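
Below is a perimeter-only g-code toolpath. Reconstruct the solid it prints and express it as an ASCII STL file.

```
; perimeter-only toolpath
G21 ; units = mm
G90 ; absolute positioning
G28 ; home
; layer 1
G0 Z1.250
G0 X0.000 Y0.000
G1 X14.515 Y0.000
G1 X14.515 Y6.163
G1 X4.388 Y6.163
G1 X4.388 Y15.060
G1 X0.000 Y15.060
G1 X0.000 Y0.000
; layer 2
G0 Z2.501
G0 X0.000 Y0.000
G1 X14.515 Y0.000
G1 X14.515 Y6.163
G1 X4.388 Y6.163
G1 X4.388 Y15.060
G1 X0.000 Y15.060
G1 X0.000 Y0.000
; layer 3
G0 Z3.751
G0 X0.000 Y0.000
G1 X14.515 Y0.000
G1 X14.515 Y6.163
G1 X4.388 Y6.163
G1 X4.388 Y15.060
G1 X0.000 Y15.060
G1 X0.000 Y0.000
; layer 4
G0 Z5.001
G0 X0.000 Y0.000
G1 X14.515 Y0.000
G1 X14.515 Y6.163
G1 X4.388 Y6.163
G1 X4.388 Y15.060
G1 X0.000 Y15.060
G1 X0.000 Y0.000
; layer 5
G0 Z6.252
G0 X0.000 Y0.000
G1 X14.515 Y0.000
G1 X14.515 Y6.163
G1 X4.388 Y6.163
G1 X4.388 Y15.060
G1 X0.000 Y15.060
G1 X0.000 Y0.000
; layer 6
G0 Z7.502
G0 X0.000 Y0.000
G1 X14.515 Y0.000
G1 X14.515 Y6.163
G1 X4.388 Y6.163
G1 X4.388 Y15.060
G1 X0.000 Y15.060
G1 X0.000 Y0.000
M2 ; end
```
solid part
  facet normal 0.0000 0.0000 -1.0000
    outer loop
      vertex 14.515 6.163 0.000
      vertex 14.515 0.000 0.000
      vertex 0.000 0.000 0.000
    endloop
  endfacet
  facet normal 0.0000 0.0000 -1.0000
    outer loop
      vertex 4.388 6.163 0.000
      vertex 14.515 6.163 0.000
      vertex 0.000 0.000 0.000
    endloop
  endfacet
  facet normal 0.0000 0.0000 -1.0000
    outer loop
      vertex 4.388 15.060 0.000
      vertex 4.388 6.163 0.000
      vertex 0.000 0.000 0.000
    endloop
  endfacet
  facet normal 0.0000 0.0000 -1.0000
    outer loop
      vertex 0.000 15.060 0.000
      vertex 4.388 15.060 0.000
      vertex 0.000 0.000 0.000
    endloop
  endfacet
  facet normal 0.0000 0.0000 1.0000
    outer loop
      vertex 0.000 0.000 7.502
      vertex 14.515 0.000 7.502
      vertex 14.515 6.163 7.502
    endloop
  endfacet
  facet normal 0.0000 0.0000 1.0000
    outer loop
      vertex 0.000 0.000 7.502
      vertex 14.515 6.163 7.502
      vertex 4.388 6.163 7.502
    endloop
  endfacet
  facet normal 0.0000 0.0000 1.0000
    outer loop
      vertex 0.000 0.000 7.502
      vertex 4.388 6.163 7.502
      vertex 4.388 15.060 7.502
    endloop
  endfacet
  facet normal 0.0000 0.0000 1.0000
    outer loop
      vertex 0.000 0.000 7.502
      vertex 4.388 15.060 7.502
      vertex 0.000 15.060 7.502
    endloop
  endfacet
  facet normal 0.0000 -1.0000 0.0000
    outer loop
      vertex 0.000 0.000 0.000
      vertex 14.515 0.000 0.000
      vertex 14.515 0.000 7.502
    endloop
  endfacet
  facet normal 0.0000 -1.0000 0.0000
    outer loop
      vertex 0.000 0.000 0.000
      vertex 14.515 0.000 7.502
      vertex 0.000 0.000 7.502
    endloop
  endfacet
  facet normal 1.0000 0.0000 0.0000
    outer loop
      vertex 14.515 0.000 0.000
      vertex 14.515 6.163 0.000
      vertex 14.515 6.163 7.502
    endloop
  endfacet
  facet normal 1.0000 0.0000 0.0000
    outer loop
      vertex 14.515 0.000 0.000
      vertex 14.515 6.163 7.502
      vertex 14.515 0.000 7.502
    endloop
  endfacet
  facet normal 0.0000 1.0000 0.0000
    outer loop
      vertex 14.515 6.163 0.000
      vertex 4.388 6.163 0.000
      vertex 4.388 6.163 7.502
    endloop
  endfacet
  facet normal 0.0000 1.0000 0.0000
    outer loop
      vertex 14.515 6.163 0.000
      vertex 4.388 6.163 7.502
      vertex 14.515 6.163 7.502
    endloop
  endfacet
  facet normal 1.0000 0.0000 0.0000
    outer loop
      vertex 4.388 6.163 0.000
      vertex 4.388 15.060 0.000
      vertex 4.388 15.060 7.502
    endloop
  endfacet
  facet normal 1.0000 0.0000 0.0000
    outer loop
      vertex 4.388 6.163 0.000
      vertex 4.388 15.060 7.502
      vertex 4.388 6.163 7.502
    endloop
  endfacet
  facet normal 0.0000 1.0000 0.0000
    outer loop
      vertex 4.388 15.060 0.000
      vertex 0.000 15.060 0.000
      vertex 0.000 15.060 7.502
    endloop
  endfacet
  facet normal 0.0000 1.0000 0.0000
    outer loop
      vertex 4.388 15.060 0.000
      vertex 0.000 15.060 7.502
      vertex 4.388 15.060 7.502
    endloop
  endfacet
  facet normal -1.0000 0.0000 0.0000
    outer loop
      vertex 0.000 15.060 0.000
      vertex 0.000 0.000 0.000
      vertex 0.000 0.000 7.502
    endloop
  endfacet
  facet normal -1.0000 0.0000 0.0000
    outer loop
      vertex 0.000 15.060 0.000
      vertex 0.000 0.000 7.502
      vertex 0.000 15.060 7.502
    endloop
  endfacet
endsolid part

The G0 Z moves step by Δz≈1.250 mm. Every layer's G1 loop is the same polygon, so the solid is a straight extrusion of it from z=0 to z≈7.5. Closing with flat bottom and top caps and triangulating gives 20 facets — an L-shaped prism: outer 14.5 × 15.1 mm, arm thicknesses ≈ 6.16 mm (horizontal) and 4.39 mm (vertical), extruded 7.5 mm in z.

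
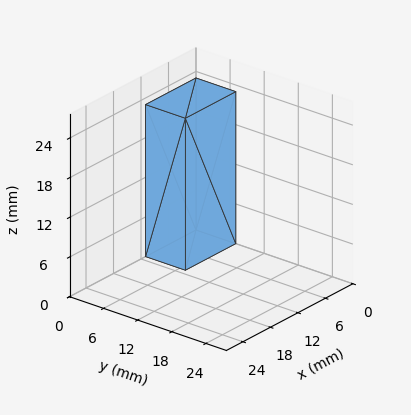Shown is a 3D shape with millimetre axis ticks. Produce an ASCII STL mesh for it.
Reading the render: the shape is a rectangular box, roughly 11 × 7 mm footprint and 23 mm tall (dimensions read to the nearest mm from the axis ticks). For the STL, each face is triangulated and given an outward normal.

solid part
  facet normal 0.0000 0.0000 -1.0000
    outer loop
      vertex 11.00 7.00 0.00
      vertex 11.00 0.00 0.00
      vertex 0.00 0.00 0.00
    endloop
  endfacet
  facet normal 0.0000 0.0000 -1.0000
    outer loop
      vertex 0.00 7.00 0.00
      vertex 11.00 7.00 0.00
      vertex 0.00 0.00 0.00
    endloop
  endfacet
  facet normal 0.0000 0.0000 1.0000
    outer loop
      vertex 0.00 0.00 23.00
      vertex 11.00 0.00 23.00
      vertex 11.00 7.00 23.00
    endloop
  endfacet
  facet normal 0.0000 0.0000 1.0000
    outer loop
      vertex 0.00 0.00 23.00
      vertex 11.00 7.00 23.00
      vertex 0.00 7.00 23.00
    endloop
  endfacet
  facet normal 0.0000 -1.0000 0.0000
    outer loop
      vertex 0.00 0.00 0.00
      vertex 11.00 0.00 0.00
      vertex 11.00 0.00 23.00
    endloop
  endfacet
  facet normal 0.0000 -1.0000 0.0000
    outer loop
      vertex 0.00 0.00 0.00
      vertex 11.00 0.00 23.00
      vertex 0.00 0.00 23.00
    endloop
  endfacet
  facet normal 0.0000 1.0000 0.0000
    outer loop
      vertex 11.00 7.00 23.00
      vertex 11.00 7.00 0.00
      vertex 0.00 7.00 0.00
    endloop
  endfacet
  facet normal 0.0000 1.0000 0.0000
    outer loop
      vertex 0.00 7.00 23.00
      vertex 11.00 7.00 23.00
      vertex 0.00 7.00 0.00
    endloop
  endfacet
  facet normal -1.0000 0.0000 0.0000
    outer loop
      vertex 0.00 7.00 23.00
      vertex 0.00 7.00 0.00
      vertex 0.00 0.00 0.00
    endloop
  endfacet
  facet normal -1.0000 0.0000 0.0000
    outer loop
      vertex 0.00 0.00 23.00
      vertex 0.00 7.00 23.00
      vertex 0.00 0.00 0.00
    endloop
  endfacet
  facet normal 1.0000 0.0000 0.0000
    outer loop
      vertex 11.00 0.00 0.00
      vertex 11.00 7.00 0.00
      vertex 11.00 7.00 23.00
    endloop
  endfacet
  facet normal 1.0000 0.0000 0.0000
    outer loop
      vertex 11.00 0.00 0.00
      vertex 11.00 7.00 23.00
      vertex 11.00 0.00 23.00
    endloop
  endfacet
endsolid part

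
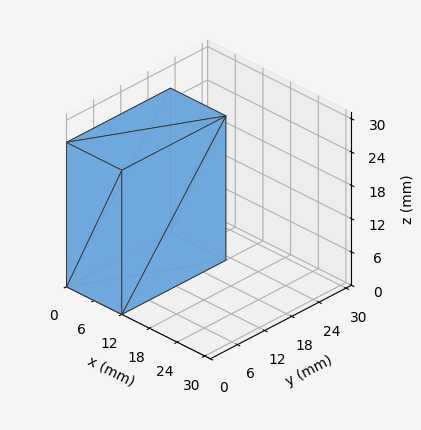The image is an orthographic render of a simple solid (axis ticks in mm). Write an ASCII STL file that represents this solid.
Reading the render: the shape is a rectangular box, roughly 12 × 23 mm footprint and 26 mm tall (dimensions read to the nearest mm from the axis ticks). For the STL, each face is triangulated and given an outward normal.

solid part
  facet normal 0.0000 0.0000 -1.0000
    outer loop
      vertex 12.00 23.00 0.00
      vertex 12.00 0.00 0.00
      vertex 0.00 0.00 0.00
    endloop
  endfacet
  facet normal 0.0000 0.0000 -1.0000
    outer loop
      vertex 0.00 23.00 0.00
      vertex 12.00 23.00 0.00
      vertex 0.00 0.00 0.00
    endloop
  endfacet
  facet normal 0.0000 0.0000 1.0000
    outer loop
      vertex 0.00 0.00 26.00
      vertex 12.00 0.00 26.00
      vertex 12.00 23.00 26.00
    endloop
  endfacet
  facet normal 0.0000 0.0000 1.0000
    outer loop
      vertex 0.00 0.00 26.00
      vertex 12.00 23.00 26.00
      vertex 0.00 23.00 26.00
    endloop
  endfacet
  facet normal 0.0000 -1.0000 0.0000
    outer loop
      vertex 0.00 0.00 0.00
      vertex 12.00 0.00 0.00
      vertex 12.00 0.00 26.00
    endloop
  endfacet
  facet normal 0.0000 -1.0000 0.0000
    outer loop
      vertex 0.00 0.00 0.00
      vertex 12.00 0.00 26.00
      vertex 0.00 0.00 26.00
    endloop
  endfacet
  facet normal 0.0000 1.0000 0.0000
    outer loop
      vertex 12.00 23.00 26.00
      vertex 12.00 23.00 0.00
      vertex 0.00 23.00 0.00
    endloop
  endfacet
  facet normal 0.0000 1.0000 0.0000
    outer loop
      vertex 0.00 23.00 26.00
      vertex 12.00 23.00 26.00
      vertex 0.00 23.00 0.00
    endloop
  endfacet
  facet normal -1.0000 0.0000 0.0000
    outer loop
      vertex 0.00 23.00 26.00
      vertex 0.00 23.00 0.00
      vertex 0.00 0.00 0.00
    endloop
  endfacet
  facet normal -1.0000 0.0000 0.0000
    outer loop
      vertex 0.00 0.00 26.00
      vertex 0.00 23.00 26.00
      vertex 0.00 0.00 0.00
    endloop
  endfacet
  facet normal 1.0000 0.0000 0.0000
    outer loop
      vertex 12.00 0.00 0.00
      vertex 12.00 23.00 0.00
      vertex 12.00 23.00 26.00
    endloop
  endfacet
  facet normal 1.0000 0.0000 0.0000
    outer loop
      vertex 12.00 0.00 0.00
      vertex 12.00 23.00 26.00
      vertex 12.00 0.00 26.00
    endloop
  endfacet
endsolid part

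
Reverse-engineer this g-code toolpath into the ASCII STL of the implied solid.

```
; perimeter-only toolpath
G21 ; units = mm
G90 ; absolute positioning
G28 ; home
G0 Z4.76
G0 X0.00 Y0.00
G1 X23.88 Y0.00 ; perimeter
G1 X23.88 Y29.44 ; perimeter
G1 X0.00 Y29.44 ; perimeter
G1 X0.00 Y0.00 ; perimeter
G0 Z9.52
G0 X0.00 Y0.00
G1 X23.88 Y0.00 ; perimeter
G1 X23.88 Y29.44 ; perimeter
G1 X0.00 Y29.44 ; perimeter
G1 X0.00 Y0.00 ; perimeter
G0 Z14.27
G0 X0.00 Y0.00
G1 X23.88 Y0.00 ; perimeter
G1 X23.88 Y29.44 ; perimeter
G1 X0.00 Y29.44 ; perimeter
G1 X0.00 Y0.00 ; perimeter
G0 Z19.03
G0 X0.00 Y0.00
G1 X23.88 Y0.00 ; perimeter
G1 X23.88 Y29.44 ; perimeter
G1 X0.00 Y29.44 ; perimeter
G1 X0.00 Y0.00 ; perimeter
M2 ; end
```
solid part
  facet normal 0.0000 0.0000 -1.0000
    outer loop
      vertex 23.88 29.44 0.00
      vertex 23.88 0.00 0.00
      vertex 0.00 0.00 0.00
    endloop
  endfacet
  facet normal 0.0000 0.0000 -1.0000
    outer loop
      vertex 0.00 29.44 0.00
      vertex 23.88 29.44 0.00
      vertex 0.00 0.00 0.00
    endloop
  endfacet
  facet normal 0.0000 0.0000 1.0000
    outer loop
      vertex 0.00 0.00 19.03
      vertex 23.88 0.00 19.03
      vertex 23.88 29.44 19.03
    endloop
  endfacet
  facet normal 0.0000 0.0000 1.0000
    outer loop
      vertex 0.00 0.00 19.03
      vertex 23.88 29.44 19.03
      vertex 0.00 29.44 19.03
    endloop
  endfacet
  facet normal 0.0000 -1.0000 0.0000
    outer loop
      vertex 0.00 0.00 0.00
      vertex 23.88 0.00 0.00
      vertex 23.88 0.00 19.03
    endloop
  endfacet
  facet normal 0.0000 -1.0000 0.0000
    outer loop
      vertex 0.00 0.00 0.00
      vertex 23.88 0.00 19.03
      vertex 0.00 0.00 19.03
    endloop
  endfacet
  facet normal 0.0000 1.0000 0.0000
    outer loop
      vertex 23.88 29.44 19.03
      vertex 23.88 29.44 0.00
      vertex 0.00 29.44 0.00
    endloop
  endfacet
  facet normal 0.0000 1.0000 0.0000
    outer loop
      vertex 0.00 29.44 19.03
      vertex 23.88 29.44 19.03
      vertex 0.00 29.44 0.00
    endloop
  endfacet
  facet normal -1.0000 0.0000 0.0000
    outer loop
      vertex 0.00 29.44 19.03
      vertex 0.00 29.44 0.00
      vertex 0.00 0.00 0.00
    endloop
  endfacet
  facet normal -1.0000 0.0000 0.0000
    outer loop
      vertex 0.00 0.00 19.03
      vertex 0.00 29.44 19.03
      vertex 0.00 0.00 0.00
    endloop
  endfacet
  facet normal 1.0000 0.0000 0.0000
    outer loop
      vertex 23.88 0.00 0.00
      vertex 23.88 29.44 0.00
      vertex 23.88 29.44 19.03
    endloop
  endfacet
  facet normal 1.0000 0.0000 0.0000
    outer loop
      vertex 23.88 0.00 0.00
      vertex 23.88 29.44 19.03
      vertex 23.88 0.00 19.03
    endloop
  endfacet
endsolid part

The G0 Z moves step by Δz≈4.76 mm. Every layer's G1 loop is the same polygon, so the solid is a straight extrusion of it from z=0 to z≈19. Closing with flat bottom and top caps and triangulating gives 12 facets — a rectangular box, roughly 23.9 × 29.4 mm footprint and 19 mm tall.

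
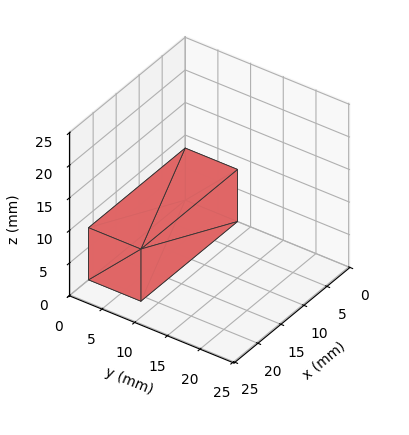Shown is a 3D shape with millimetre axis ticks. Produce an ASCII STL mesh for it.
Reading the render: the shape is a rectangular box, roughly 21 × 8 mm footprint and 8 mm tall (dimensions read to the nearest mm from the axis ticks). For the STL, each face is triangulated and given an outward normal.

solid part
  facet normal 0.0000 0.0000 -1.0000
    outer loop
      vertex 21.00 8.00 0.00
      vertex 21.00 0.00 0.00
      vertex 0.00 0.00 0.00
    endloop
  endfacet
  facet normal 0.0000 0.0000 -1.0000
    outer loop
      vertex 0.00 8.00 0.00
      vertex 21.00 8.00 0.00
      vertex 0.00 0.00 0.00
    endloop
  endfacet
  facet normal 0.0000 0.0000 1.0000
    outer loop
      vertex 0.00 0.00 8.00
      vertex 21.00 0.00 8.00
      vertex 21.00 8.00 8.00
    endloop
  endfacet
  facet normal 0.0000 0.0000 1.0000
    outer loop
      vertex 0.00 0.00 8.00
      vertex 21.00 8.00 8.00
      vertex 0.00 8.00 8.00
    endloop
  endfacet
  facet normal 0.0000 -1.0000 0.0000
    outer loop
      vertex 0.00 0.00 0.00
      vertex 21.00 0.00 0.00
      vertex 21.00 0.00 8.00
    endloop
  endfacet
  facet normal 0.0000 -1.0000 0.0000
    outer loop
      vertex 0.00 0.00 0.00
      vertex 21.00 0.00 8.00
      vertex 0.00 0.00 8.00
    endloop
  endfacet
  facet normal 0.0000 1.0000 0.0000
    outer loop
      vertex 21.00 8.00 8.00
      vertex 21.00 8.00 0.00
      vertex 0.00 8.00 0.00
    endloop
  endfacet
  facet normal 0.0000 1.0000 0.0000
    outer loop
      vertex 0.00 8.00 8.00
      vertex 21.00 8.00 8.00
      vertex 0.00 8.00 0.00
    endloop
  endfacet
  facet normal -1.0000 0.0000 0.0000
    outer loop
      vertex 0.00 8.00 8.00
      vertex 0.00 8.00 0.00
      vertex 0.00 0.00 0.00
    endloop
  endfacet
  facet normal -1.0000 0.0000 0.0000
    outer loop
      vertex 0.00 0.00 8.00
      vertex 0.00 8.00 8.00
      vertex 0.00 0.00 0.00
    endloop
  endfacet
  facet normal 1.0000 0.0000 0.0000
    outer loop
      vertex 21.00 0.00 0.00
      vertex 21.00 8.00 0.00
      vertex 21.00 8.00 8.00
    endloop
  endfacet
  facet normal 1.0000 0.0000 0.0000
    outer loop
      vertex 21.00 0.00 0.00
      vertex 21.00 8.00 8.00
      vertex 21.00 0.00 8.00
    endloop
  endfacet
endsolid part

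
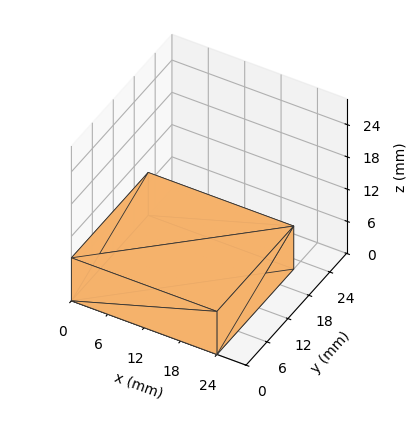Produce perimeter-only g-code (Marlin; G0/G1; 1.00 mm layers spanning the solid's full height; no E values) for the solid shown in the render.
Reading the render: the shape is a rectangular box, roughly 24 × 22 mm footprint and 8 mm tall (dimensions read to the nearest mm from the axis ticks). For the g-code, the solid's height is divided into equal slices at the stated Δz and each level perimeter traced with G1 moves after a G0 lift.

; perimeter-only toolpath
G21 ; units = mm
G90 ; absolute positioning
G28 ; home
; layer 1
G0 Z1.00
G0 X0.00 Y0.00
G1 X24.00 Y0.00
G1 X24.00 Y22.00
G1 X0.00 Y22.00
G1 X0.00 Y0.00
; layer 2
G0 Z2.00
G0 X0.00 Y0.00
G1 X24.00 Y0.00
G1 X24.00 Y22.00
G1 X0.00 Y22.00
G1 X0.00 Y0.00
; layer 3
G0 Z3.00
G0 X0.00 Y0.00
G1 X24.00 Y0.00
G1 X24.00 Y22.00
G1 X0.00 Y22.00
G1 X0.00 Y0.00
; layer 4
G0 Z4.00
G0 X0.00 Y0.00
G1 X24.00 Y0.00
G1 X24.00 Y22.00
G1 X0.00 Y22.00
G1 X0.00 Y0.00
; layer 5
G0 Z5.00
G0 X0.00 Y0.00
G1 X24.00 Y0.00
G1 X24.00 Y22.00
G1 X0.00 Y22.00
G1 X0.00 Y0.00
; layer 6
G0 Z6.00
G0 X0.00 Y0.00
G1 X24.00 Y0.00
G1 X24.00 Y22.00
G1 X0.00 Y22.00
G1 X0.00 Y0.00
; layer 7
G0 Z7.00
G0 X0.00 Y0.00
G1 X24.00 Y0.00
G1 X24.00 Y22.00
G1 X0.00 Y22.00
G1 X0.00 Y0.00
; layer 8
G0 Z8.00
G0 X0.00 Y0.00
G1 X24.00 Y0.00
G1 X24.00 Y22.00
G1 X0.00 Y22.00
G1 X0.00 Y0.00
M2 ; end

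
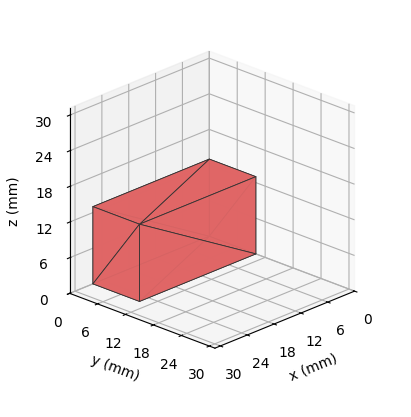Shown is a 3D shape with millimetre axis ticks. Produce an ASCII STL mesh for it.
Reading the render: the shape is a rectangular box, roughly 26 × 10 mm footprint and 13 mm tall (dimensions read to the nearest mm from the axis ticks). For the STL, each face is triangulated and given an outward normal.

solid part
  facet normal 0.0000 0.0000 -1.0000
    outer loop
      vertex 26.000 10.000 0.000
      vertex 26.000 0.000 0.000
      vertex 0.000 0.000 0.000
    endloop
  endfacet
  facet normal 0.0000 0.0000 -1.0000
    outer loop
      vertex 0.000 10.000 0.000
      vertex 26.000 10.000 0.000
      vertex 0.000 0.000 0.000
    endloop
  endfacet
  facet normal 0.0000 0.0000 1.0000
    outer loop
      vertex 0.000 0.000 13.000
      vertex 26.000 0.000 13.000
      vertex 26.000 10.000 13.000
    endloop
  endfacet
  facet normal 0.0000 0.0000 1.0000
    outer loop
      vertex 0.000 0.000 13.000
      vertex 26.000 10.000 13.000
      vertex 0.000 10.000 13.000
    endloop
  endfacet
  facet normal 0.0000 -1.0000 0.0000
    outer loop
      vertex 0.000 0.000 0.000
      vertex 26.000 0.000 0.000
      vertex 26.000 0.000 13.000
    endloop
  endfacet
  facet normal 0.0000 -1.0000 0.0000
    outer loop
      vertex 0.000 0.000 0.000
      vertex 26.000 0.000 13.000
      vertex 0.000 0.000 13.000
    endloop
  endfacet
  facet normal 0.0000 1.0000 0.0000
    outer loop
      vertex 26.000 10.000 13.000
      vertex 26.000 10.000 0.000
      vertex 0.000 10.000 0.000
    endloop
  endfacet
  facet normal 0.0000 1.0000 0.0000
    outer loop
      vertex 0.000 10.000 13.000
      vertex 26.000 10.000 13.000
      vertex 0.000 10.000 0.000
    endloop
  endfacet
  facet normal -1.0000 0.0000 0.0000
    outer loop
      vertex 0.000 10.000 13.000
      vertex 0.000 10.000 0.000
      vertex 0.000 0.000 0.000
    endloop
  endfacet
  facet normal -1.0000 0.0000 0.0000
    outer loop
      vertex 0.000 0.000 13.000
      vertex 0.000 10.000 13.000
      vertex 0.000 0.000 0.000
    endloop
  endfacet
  facet normal 1.0000 0.0000 0.0000
    outer loop
      vertex 26.000 0.000 0.000
      vertex 26.000 10.000 0.000
      vertex 26.000 10.000 13.000
    endloop
  endfacet
  facet normal 1.0000 0.0000 0.0000
    outer loop
      vertex 26.000 0.000 0.000
      vertex 26.000 10.000 13.000
      vertex 26.000 0.000 13.000
    endloop
  endfacet
endsolid part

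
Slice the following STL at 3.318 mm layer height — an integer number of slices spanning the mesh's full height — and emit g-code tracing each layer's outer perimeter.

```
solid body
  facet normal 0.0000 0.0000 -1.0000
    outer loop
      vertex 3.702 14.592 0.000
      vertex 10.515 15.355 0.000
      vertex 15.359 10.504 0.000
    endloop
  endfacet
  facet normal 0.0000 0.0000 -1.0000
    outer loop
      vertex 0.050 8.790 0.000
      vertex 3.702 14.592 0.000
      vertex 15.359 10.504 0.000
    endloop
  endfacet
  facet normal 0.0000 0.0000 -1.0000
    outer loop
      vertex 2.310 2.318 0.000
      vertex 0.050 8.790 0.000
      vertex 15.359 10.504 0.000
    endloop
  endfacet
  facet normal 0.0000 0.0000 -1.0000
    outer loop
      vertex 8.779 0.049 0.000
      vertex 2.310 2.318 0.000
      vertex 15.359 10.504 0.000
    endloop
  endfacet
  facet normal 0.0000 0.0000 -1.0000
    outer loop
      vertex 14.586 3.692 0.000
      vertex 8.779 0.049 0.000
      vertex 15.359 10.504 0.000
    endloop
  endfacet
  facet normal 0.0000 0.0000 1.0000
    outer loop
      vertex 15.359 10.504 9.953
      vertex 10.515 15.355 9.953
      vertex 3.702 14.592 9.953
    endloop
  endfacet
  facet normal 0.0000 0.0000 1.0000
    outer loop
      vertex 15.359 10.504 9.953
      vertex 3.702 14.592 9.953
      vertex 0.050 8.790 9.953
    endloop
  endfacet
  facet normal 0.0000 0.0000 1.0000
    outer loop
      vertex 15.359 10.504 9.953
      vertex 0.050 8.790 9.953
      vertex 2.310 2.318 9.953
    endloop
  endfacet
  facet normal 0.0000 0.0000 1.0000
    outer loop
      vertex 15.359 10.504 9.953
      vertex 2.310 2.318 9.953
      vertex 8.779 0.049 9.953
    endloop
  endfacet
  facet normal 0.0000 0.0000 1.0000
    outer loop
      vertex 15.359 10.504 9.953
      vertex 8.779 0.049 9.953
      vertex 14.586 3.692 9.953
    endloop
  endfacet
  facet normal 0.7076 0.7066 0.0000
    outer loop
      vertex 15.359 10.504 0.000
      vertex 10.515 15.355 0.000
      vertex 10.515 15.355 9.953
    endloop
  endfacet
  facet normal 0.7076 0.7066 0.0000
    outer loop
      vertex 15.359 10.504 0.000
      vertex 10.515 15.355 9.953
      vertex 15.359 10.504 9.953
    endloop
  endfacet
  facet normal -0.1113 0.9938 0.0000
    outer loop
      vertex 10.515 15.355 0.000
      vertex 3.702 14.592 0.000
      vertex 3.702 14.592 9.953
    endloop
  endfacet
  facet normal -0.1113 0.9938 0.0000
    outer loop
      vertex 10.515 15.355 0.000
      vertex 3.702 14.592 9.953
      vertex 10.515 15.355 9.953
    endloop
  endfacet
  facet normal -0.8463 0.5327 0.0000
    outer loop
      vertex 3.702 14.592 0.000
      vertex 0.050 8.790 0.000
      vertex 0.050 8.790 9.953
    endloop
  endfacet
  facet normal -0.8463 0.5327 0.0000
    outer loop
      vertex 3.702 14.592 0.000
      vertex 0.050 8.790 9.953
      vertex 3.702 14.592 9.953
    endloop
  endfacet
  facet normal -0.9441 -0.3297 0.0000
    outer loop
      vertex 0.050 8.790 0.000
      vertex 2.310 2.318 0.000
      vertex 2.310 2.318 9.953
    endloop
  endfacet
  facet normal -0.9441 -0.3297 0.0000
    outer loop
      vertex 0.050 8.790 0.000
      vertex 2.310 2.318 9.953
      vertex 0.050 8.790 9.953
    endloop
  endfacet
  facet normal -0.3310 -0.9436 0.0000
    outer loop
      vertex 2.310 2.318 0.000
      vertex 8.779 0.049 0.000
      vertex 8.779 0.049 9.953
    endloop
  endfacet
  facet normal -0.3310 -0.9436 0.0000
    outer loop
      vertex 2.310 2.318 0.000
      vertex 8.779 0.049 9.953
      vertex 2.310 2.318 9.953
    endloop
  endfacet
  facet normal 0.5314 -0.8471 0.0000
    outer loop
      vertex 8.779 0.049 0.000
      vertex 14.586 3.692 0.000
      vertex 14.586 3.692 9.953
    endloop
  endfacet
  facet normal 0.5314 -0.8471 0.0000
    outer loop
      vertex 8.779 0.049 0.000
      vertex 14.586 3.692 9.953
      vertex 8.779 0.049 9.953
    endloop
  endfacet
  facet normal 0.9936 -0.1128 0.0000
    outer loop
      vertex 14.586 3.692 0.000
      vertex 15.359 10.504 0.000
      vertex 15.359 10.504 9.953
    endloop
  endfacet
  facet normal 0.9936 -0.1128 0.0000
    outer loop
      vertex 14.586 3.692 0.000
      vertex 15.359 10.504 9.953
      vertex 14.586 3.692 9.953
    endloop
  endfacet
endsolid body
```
; perimeter-only toolpath
G21 ; units = mm
G90 ; absolute positioning
G28 ; home
; layer 1
G0 Z3.318
G0 X15.359 Y10.504
G1 X10.515 Y15.355
G1 X3.702 Y14.592
G1 X0.050 Y8.790
G1 X2.310 Y2.318
G1 X8.779 Y0.049
G1 X14.586 Y3.692
G1 X15.359 Y10.504
; layer 2
G0 Z6.635
G0 X15.359 Y10.504
G1 X10.515 Y15.355
G1 X3.702 Y14.592
G1 X0.050 Y8.790
G1 X2.310 Y2.318
G1 X8.779 Y0.049
G1 X14.586 Y3.692
G1 X15.359 Y10.504
; layer 3
G0 Z9.953
G0 X15.359 Y10.504
G1 X10.515 Y15.355
G1 X3.702 Y14.592
G1 X0.050 Y8.790
G1 X2.310 Y2.318
G1 X8.779 Y0.049
G1 X14.586 Y3.692
G1 X15.359 Y10.504
M2 ; end

The solid is a regular 7-sided prism (a cylinder approximated with 7 flat sides), circumscribed radius ≈ 7.9 mm, height ≈ 9.95 mm. Slicing at Δz = 3.318 mm — 3 equal slices spanning the solid's height, so layer i sits at z = i·h/3 — gives 3 non-empty perimeters. Each is a 7-segment closed polygon; G0 lifts to the layer z and rapids to the start vertex, then G1 traces the edges.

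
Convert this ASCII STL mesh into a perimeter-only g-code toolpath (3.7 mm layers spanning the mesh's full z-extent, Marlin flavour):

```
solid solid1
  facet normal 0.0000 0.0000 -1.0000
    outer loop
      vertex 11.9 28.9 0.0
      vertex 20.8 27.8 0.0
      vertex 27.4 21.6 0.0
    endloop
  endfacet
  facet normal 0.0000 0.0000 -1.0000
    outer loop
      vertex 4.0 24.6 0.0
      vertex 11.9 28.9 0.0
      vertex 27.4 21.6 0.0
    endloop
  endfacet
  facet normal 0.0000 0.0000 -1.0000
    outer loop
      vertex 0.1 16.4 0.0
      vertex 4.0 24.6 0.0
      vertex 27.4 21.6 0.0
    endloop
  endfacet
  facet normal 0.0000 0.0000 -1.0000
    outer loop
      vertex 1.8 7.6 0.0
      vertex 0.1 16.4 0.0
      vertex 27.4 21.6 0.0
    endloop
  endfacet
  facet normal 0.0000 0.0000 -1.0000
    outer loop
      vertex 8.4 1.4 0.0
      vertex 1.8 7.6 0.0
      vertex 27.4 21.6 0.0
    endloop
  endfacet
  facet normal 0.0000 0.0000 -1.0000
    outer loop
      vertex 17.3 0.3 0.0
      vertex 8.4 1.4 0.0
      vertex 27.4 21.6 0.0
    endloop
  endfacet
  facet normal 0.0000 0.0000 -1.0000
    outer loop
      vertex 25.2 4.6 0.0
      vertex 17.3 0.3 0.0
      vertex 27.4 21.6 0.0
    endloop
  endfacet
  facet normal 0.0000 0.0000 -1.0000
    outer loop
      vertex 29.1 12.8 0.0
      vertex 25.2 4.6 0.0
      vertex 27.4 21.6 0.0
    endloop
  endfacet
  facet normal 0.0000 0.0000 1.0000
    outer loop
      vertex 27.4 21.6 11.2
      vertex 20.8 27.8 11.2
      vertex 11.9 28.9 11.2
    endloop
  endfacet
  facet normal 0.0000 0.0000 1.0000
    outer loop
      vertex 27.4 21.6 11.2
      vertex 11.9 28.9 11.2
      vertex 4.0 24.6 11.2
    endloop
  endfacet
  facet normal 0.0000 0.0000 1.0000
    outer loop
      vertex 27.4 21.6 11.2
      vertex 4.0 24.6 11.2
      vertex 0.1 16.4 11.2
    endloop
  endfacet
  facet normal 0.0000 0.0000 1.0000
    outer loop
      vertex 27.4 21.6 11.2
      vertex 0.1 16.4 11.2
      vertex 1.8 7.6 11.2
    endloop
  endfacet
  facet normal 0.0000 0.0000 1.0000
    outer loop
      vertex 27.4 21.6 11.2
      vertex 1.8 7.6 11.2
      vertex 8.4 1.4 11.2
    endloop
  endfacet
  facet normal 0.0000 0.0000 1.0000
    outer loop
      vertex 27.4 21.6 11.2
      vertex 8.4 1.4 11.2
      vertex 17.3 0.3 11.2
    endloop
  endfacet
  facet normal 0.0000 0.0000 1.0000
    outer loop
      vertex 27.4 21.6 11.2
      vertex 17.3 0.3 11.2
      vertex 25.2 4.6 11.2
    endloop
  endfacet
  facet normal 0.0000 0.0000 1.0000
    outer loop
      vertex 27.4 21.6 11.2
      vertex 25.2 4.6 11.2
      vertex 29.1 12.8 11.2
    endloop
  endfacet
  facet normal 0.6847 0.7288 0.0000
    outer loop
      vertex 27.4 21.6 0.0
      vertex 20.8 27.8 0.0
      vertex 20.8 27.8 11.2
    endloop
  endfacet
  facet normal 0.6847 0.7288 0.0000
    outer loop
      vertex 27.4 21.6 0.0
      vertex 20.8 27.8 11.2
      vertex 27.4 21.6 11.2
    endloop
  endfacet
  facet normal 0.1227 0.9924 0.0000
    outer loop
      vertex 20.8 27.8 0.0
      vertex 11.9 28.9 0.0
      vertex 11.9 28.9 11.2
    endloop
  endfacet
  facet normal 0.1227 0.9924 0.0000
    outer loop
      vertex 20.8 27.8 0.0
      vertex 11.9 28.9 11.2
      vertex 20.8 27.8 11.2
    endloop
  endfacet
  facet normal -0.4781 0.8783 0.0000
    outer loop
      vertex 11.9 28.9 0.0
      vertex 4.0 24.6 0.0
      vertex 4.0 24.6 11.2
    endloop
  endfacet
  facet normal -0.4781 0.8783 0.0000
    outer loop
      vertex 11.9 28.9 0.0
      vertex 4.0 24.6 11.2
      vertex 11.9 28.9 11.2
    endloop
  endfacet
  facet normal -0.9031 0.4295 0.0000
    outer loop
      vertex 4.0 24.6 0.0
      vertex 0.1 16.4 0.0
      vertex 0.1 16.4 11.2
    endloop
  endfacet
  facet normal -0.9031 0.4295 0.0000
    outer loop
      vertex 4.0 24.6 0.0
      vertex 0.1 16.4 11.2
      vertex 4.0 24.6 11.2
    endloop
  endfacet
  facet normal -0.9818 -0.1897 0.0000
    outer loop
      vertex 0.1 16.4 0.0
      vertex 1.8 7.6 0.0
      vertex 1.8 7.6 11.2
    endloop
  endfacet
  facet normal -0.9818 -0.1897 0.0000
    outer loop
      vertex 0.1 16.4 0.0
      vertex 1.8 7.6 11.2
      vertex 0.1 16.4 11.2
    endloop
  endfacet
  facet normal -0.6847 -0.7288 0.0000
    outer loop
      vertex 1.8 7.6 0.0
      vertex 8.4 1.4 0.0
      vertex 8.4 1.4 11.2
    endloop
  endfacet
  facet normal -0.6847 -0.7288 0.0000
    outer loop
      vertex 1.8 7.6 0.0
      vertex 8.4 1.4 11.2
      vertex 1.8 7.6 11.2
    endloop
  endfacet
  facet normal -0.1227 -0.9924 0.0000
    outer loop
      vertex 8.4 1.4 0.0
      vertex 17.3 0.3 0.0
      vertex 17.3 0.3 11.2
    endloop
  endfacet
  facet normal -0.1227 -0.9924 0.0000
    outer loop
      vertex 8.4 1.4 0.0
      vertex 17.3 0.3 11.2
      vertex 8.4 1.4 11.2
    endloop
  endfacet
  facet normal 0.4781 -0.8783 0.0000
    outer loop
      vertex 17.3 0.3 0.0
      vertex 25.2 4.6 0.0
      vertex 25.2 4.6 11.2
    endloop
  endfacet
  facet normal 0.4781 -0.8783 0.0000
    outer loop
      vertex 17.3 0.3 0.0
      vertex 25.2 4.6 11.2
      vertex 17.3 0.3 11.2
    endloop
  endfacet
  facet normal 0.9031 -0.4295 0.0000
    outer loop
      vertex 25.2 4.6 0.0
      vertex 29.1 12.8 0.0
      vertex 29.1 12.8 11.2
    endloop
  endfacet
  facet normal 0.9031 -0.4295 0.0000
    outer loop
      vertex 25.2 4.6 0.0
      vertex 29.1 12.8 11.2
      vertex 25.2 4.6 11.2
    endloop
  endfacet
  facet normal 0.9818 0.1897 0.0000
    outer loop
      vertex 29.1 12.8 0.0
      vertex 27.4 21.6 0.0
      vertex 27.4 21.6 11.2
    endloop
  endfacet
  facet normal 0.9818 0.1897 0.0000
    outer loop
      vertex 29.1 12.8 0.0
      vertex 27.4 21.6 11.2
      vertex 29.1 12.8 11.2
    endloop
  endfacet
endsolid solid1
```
; perimeter-only toolpath
G21 ; units = mm
G90 ; absolute positioning
G28 ; home
; layer 1
G0 Z3.7
G0 X27.4 Y21.6
G1 X20.8 Y27.8
G1 X11.9 Y28.9
G1 X4.0 Y24.6
G1 X0.1 Y16.4
G1 X1.8 Y7.6
G1 X8.4 Y1.4
G1 X17.3 Y0.3
G1 X25.2 Y4.6
G1 X29.1 Y12.8
G1 X27.4 Y21.6
; layer 2
G0 Z7.5
G0 X27.4 Y21.6
G1 X20.8 Y27.8
G1 X11.9 Y28.9
G1 X4.0 Y24.6
G1 X0.1 Y16.4
G1 X1.8 Y7.6
G1 X8.4 Y1.4
G1 X17.3 Y0.3
G1 X25.2 Y4.6
G1 X29.1 Y12.8
G1 X27.4 Y21.6
; layer 3
G0 Z11.2
G0 X27.4 Y21.6
G1 X20.8 Y27.8
G1 X11.9 Y28.9
G1 X4.0 Y24.6
G1 X0.1 Y16.4
G1 X1.8 Y7.6
G1 X8.4 Y1.4
G1 X17.3 Y0.3
G1 X25.2 Y4.6
G1 X29.1 Y12.8
G1 X27.4 Y21.6
M2 ; end

The solid is a regular 10-sided prism (a cylinder approximated with 10 flat sides), circumscribed radius ≈ 14.6 mm, height ≈ 11.2 mm. Slicing at Δz = 3.7 mm — 3 equal slices spanning the solid's height, so layer i sits at z = i·h/3 — gives 3 non-empty perimeters. Each is a 10-segment closed polygon; G0 lifts to the layer z and rapids to the start vertex, then G1 traces the edges.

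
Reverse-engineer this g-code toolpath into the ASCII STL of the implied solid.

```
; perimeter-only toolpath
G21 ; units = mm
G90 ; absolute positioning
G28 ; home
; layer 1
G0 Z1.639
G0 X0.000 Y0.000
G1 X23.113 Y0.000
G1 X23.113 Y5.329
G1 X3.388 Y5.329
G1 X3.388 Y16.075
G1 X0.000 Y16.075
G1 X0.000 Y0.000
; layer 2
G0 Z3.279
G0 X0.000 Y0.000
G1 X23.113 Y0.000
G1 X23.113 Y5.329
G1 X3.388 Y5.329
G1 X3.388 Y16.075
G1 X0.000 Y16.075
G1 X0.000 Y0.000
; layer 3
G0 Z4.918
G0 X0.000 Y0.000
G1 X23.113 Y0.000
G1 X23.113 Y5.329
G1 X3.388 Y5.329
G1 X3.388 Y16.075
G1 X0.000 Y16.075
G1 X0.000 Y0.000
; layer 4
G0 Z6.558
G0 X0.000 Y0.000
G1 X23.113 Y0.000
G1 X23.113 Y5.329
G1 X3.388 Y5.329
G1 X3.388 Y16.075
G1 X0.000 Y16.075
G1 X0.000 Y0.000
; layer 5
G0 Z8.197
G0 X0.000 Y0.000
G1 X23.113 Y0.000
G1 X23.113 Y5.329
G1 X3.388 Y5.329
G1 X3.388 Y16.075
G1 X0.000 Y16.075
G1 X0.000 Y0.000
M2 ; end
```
solid part
  facet normal 0.0000 0.0000 -1.0000
    outer loop
      vertex 23.113 5.329 0.000
      vertex 23.113 0.000 0.000
      vertex 0.000 0.000 0.000
    endloop
  endfacet
  facet normal 0.0000 0.0000 -1.0000
    outer loop
      vertex 3.388 5.329 0.000
      vertex 23.113 5.329 0.000
      vertex 0.000 0.000 0.000
    endloop
  endfacet
  facet normal 0.0000 0.0000 -1.0000
    outer loop
      vertex 3.388 16.075 0.000
      vertex 3.388 5.329 0.000
      vertex 0.000 0.000 0.000
    endloop
  endfacet
  facet normal 0.0000 0.0000 -1.0000
    outer loop
      vertex 0.000 16.075 0.000
      vertex 3.388 16.075 0.000
      vertex 0.000 0.000 0.000
    endloop
  endfacet
  facet normal 0.0000 0.0000 1.0000
    outer loop
      vertex 0.000 0.000 8.197
      vertex 23.113 0.000 8.197
      vertex 23.113 5.329 8.197
    endloop
  endfacet
  facet normal 0.0000 0.0000 1.0000
    outer loop
      vertex 0.000 0.000 8.197
      vertex 23.113 5.329 8.197
      vertex 3.388 5.329 8.197
    endloop
  endfacet
  facet normal 0.0000 0.0000 1.0000
    outer loop
      vertex 0.000 0.000 8.197
      vertex 3.388 5.329 8.197
      vertex 3.388 16.075 8.197
    endloop
  endfacet
  facet normal 0.0000 0.0000 1.0000
    outer loop
      vertex 0.000 0.000 8.197
      vertex 3.388 16.075 8.197
      vertex 0.000 16.075 8.197
    endloop
  endfacet
  facet normal 0.0000 -1.0000 0.0000
    outer loop
      vertex 0.000 0.000 0.000
      vertex 23.113 0.000 0.000
      vertex 23.113 0.000 8.197
    endloop
  endfacet
  facet normal 0.0000 -1.0000 0.0000
    outer loop
      vertex 0.000 0.000 0.000
      vertex 23.113 0.000 8.197
      vertex 0.000 0.000 8.197
    endloop
  endfacet
  facet normal 1.0000 0.0000 0.0000
    outer loop
      vertex 23.113 0.000 0.000
      vertex 23.113 5.329 0.000
      vertex 23.113 5.329 8.197
    endloop
  endfacet
  facet normal 1.0000 0.0000 0.0000
    outer loop
      vertex 23.113 0.000 0.000
      vertex 23.113 5.329 8.197
      vertex 23.113 0.000 8.197
    endloop
  endfacet
  facet normal 0.0000 1.0000 0.0000
    outer loop
      vertex 23.113 5.329 0.000
      vertex 3.388 5.329 0.000
      vertex 3.388 5.329 8.197
    endloop
  endfacet
  facet normal 0.0000 1.0000 0.0000
    outer loop
      vertex 23.113 5.329 0.000
      vertex 3.388 5.329 8.197
      vertex 23.113 5.329 8.197
    endloop
  endfacet
  facet normal 1.0000 0.0000 0.0000
    outer loop
      vertex 3.388 5.329 0.000
      vertex 3.388 16.075 0.000
      vertex 3.388 16.075 8.197
    endloop
  endfacet
  facet normal 1.0000 0.0000 0.0000
    outer loop
      vertex 3.388 5.329 0.000
      vertex 3.388 16.075 8.197
      vertex 3.388 5.329 8.197
    endloop
  endfacet
  facet normal 0.0000 1.0000 0.0000
    outer loop
      vertex 3.388 16.075 0.000
      vertex 0.000 16.075 0.000
      vertex 0.000 16.075 8.197
    endloop
  endfacet
  facet normal 0.0000 1.0000 0.0000
    outer loop
      vertex 3.388 16.075 0.000
      vertex 0.000 16.075 8.197
      vertex 3.388 16.075 8.197
    endloop
  endfacet
  facet normal -1.0000 0.0000 0.0000
    outer loop
      vertex 0.000 16.075 0.000
      vertex 0.000 0.000 0.000
      vertex 0.000 0.000 8.197
    endloop
  endfacet
  facet normal -1.0000 0.0000 0.0000
    outer loop
      vertex 0.000 16.075 0.000
      vertex 0.000 0.000 8.197
      vertex 0.000 16.075 8.197
    endloop
  endfacet
endsolid part

The G0 Z moves step by Δz≈1.639 mm. Every layer's G1 loop is the same polygon, so the solid is a straight extrusion of it from z=0 to z≈8.2. Closing with flat bottom and top caps and triangulating gives 20 facets — an L-shaped prism: outer 23.1 × 16.1 mm, arm thicknesses ≈ 5.33 mm (horizontal) and 3.39 mm (vertical), extruded 8.2 mm in z.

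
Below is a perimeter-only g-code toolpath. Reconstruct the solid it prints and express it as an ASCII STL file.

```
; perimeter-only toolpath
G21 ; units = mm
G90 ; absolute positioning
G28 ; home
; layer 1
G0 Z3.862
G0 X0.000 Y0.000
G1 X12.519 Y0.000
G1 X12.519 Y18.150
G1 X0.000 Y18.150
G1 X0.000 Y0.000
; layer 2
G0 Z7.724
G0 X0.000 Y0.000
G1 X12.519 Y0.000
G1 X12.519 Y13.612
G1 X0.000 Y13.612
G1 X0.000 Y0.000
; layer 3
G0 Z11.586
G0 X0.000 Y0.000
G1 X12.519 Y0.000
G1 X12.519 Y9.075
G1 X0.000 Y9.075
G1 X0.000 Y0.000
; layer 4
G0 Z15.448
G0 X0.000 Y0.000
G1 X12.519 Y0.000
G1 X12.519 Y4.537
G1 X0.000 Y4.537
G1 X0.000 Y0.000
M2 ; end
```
solid part
  facet normal 0.0000 0.0000 -1.0000
    outer loop
      vertex 12.519 22.687 0.000
      vertex 12.519 0.000 0.000
      vertex 0.000 0.000 0.000
    endloop
  endfacet
  facet normal 0.0000 0.0000 -1.0000
    outer loop
      vertex 0.000 22.687 0.000
      vertex 12.519 22.687 0.000
      vertex 0.000 0.000 0.000
    endloop
  endfacet
  facet normal 0.0000 -1.0000 0.0000
    outer loop
      vertex 0.000 0.000 0.000
      vertex 12.519 0.000 0.000
      vertex 12.519 0.000 19.310
    endloop
  endfacet
  facet normal 0.0000 -1.0000 0.0000
    outer loop
      vertex 0.000 0.000 0.000
      vertex 12.519 0.000 19.310
      vertex 0.000 0.000 19.310
    endloop
  endfacet
  facet normal 0.0000 0.6482 0.7615
    outer loop
      vertex 0.000 0.000 19.310
      vertex 12.519 0.000 19.310
      vertex 12.519 22.687 0.000
    endloop
  endfacet
  facet normal 0.0000 0.6482 0.7615
    outer loop
      vertex 0.000 0.000 19.310
      vertex 12.519 22.687 0.000
      vertex 0.000 22.687 0.000
    endloop
  endfacet
  facet normal -1.0000 0.0000 0.0000
    outer loop
      vertex 0.000 0.000 19.310
      vertex 0.000 22.687 0.000
      vertex 0.000 0.000 0.000
    endloop
  endfacet
  facet normal 1.0000 0.0000 0.0000
    outer loop
      vertex 12.519 0.000 0.000
      vertex 12.519 22.687 0.000
      vertex 12.519 0.000 19.310
    endloop
  endfacet
endsolid part

The G0 Z moves step by Δz≈3.862 mm. The G1 loops shrink linearly with z, so the solid tapers from its base footprint up to z≈19.3. Closing with a flat bottom cap and the tapered top and triangulating gives 8 facets — a wedge (ramp): 12.5 × 22.7 mm base, rising to 19.3 mm along the y=0 edge and sloping linearly to z=0 at y=22.7.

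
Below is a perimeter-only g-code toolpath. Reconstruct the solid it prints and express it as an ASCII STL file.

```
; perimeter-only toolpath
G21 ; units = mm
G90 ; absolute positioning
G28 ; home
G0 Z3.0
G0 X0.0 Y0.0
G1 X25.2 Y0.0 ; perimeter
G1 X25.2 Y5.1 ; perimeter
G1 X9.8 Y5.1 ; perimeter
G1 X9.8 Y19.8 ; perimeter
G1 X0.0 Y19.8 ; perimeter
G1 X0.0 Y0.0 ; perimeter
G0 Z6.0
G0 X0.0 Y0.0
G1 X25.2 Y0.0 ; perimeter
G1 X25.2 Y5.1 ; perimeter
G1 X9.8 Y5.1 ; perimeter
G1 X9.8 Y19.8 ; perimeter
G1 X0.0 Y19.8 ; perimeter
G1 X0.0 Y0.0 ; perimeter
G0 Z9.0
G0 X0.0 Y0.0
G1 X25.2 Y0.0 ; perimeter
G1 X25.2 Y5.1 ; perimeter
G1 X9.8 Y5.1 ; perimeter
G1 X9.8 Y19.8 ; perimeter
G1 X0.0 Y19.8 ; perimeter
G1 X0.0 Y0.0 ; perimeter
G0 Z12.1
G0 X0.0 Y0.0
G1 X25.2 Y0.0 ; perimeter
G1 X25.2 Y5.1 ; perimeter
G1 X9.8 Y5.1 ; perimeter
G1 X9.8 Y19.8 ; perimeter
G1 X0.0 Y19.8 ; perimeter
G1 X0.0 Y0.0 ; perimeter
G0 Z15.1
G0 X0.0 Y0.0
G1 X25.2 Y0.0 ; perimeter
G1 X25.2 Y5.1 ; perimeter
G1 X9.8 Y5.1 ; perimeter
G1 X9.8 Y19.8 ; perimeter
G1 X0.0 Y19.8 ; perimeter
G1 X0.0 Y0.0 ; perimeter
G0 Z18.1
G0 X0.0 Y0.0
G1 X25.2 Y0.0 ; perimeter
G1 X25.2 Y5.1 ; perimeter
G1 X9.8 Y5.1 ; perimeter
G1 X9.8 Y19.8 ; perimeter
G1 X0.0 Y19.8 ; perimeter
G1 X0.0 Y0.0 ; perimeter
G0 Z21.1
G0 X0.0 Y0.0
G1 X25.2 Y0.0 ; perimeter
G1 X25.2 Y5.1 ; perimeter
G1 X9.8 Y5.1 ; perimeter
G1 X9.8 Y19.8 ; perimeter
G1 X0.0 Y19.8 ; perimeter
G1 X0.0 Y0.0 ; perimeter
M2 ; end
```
solid part
  facet normal 0.0000 0.0000 -1.0000
    outer loop
      vertex 25.2 5.1 0.0
      vertex 25.2 0.0 0.0
      vertex 0.0 0.0 0.0
    endloop
  endfacet
  facet normal 0.0000 0.0000 -1.0000
    outer loop
      vertex 9.8 5.1 0.0
      vertex 25.2 5.1 0.0
      vertex 0.0 0.0 0.0
    endloop
  endfacet
  facet normal 0.0000 0.0000 -1.0000
    outer loop
      vertex 9.8 19.8 0.0
      vertex 9.8 5.1 0.0
      vertex 0.0 0.0 0.0
    endloop
  endfacet
  facet normal 0.0000 0.0000 -1.0000
    outer loop
      vertex 0.0 19.8 0.0
      vertex 9.8 19.8 0.0
      vertex 0.0 0.0 0.0
    endloop
  endfacet
  facet normal 0.0000 0.0000 1.0000
    outer loop
      vertex 0.0 0.0 21.1
      vertex 25.2 0.0 21.1
      vertex 25.2 5.1 21.1
    endloop
  endfacet
  facet normal 0.0000 0.0000 1.0000
    outer loop
      vertex 0.0 0.0 21.1
      vertex 25.2 5.1 21.1
      vertex 9.8 5.1 21.1
    endloop
  endfacet
  facet normal 0.0000 0.0000 1.0000
    outer loop
      vertex 0.0 0.0 21.1
      vertex 9.8 5.1 21.1
      vertex 9.8 19.8 21.1
    endloop
  endfacet
  facet normal 0.0000 0.0000 1.0000
    outer loop
      vertex 0.0 0.0 21.1
      vertex 9.8 19.8 21.1
      vertex 0.0 19.8 21.1
    endloop
  endfacet
  facet normal 0.0000 -1.0000 0.0000
    outer loop
      vertex 0.0 0.0 0.0
      vertex 25.2 0.0 0.0
      vertex 25.2 0.0 21.1
    endloop
  endfacet
  facet normal 0.0000 -1.0000 0.0000
    outer loop
      vertex 0.0 0.0 0.0
      vertex 25.2 0.0 21.1
      vertex 0.0 0.0 21.1
    endloop
  endfacet
  facet normal 1.0000 0.0000 0.0000
    outer loop
      vertex 25.2 0.0 0.0
      vertex 25.2 5.1 0.0
      vertex 25.2 5.1 21.1
    endloop
  endfacet
  facet normal 1.0000 0.0000 0.0000
    outer loop
      vertex 25.2 0.0 0.0
      vertex 25.2 5.1 21.1
      vertex 25.2 0.0 21.1
    endloop
  endfacet
  facet normal 0.0000 1.0000 0.0000
    outer loop
      vertex 25.2 5.1 0.0
      vertex 9.8 5.1 0.0
      vertex 9.8 5.1 21.1
    endloop
  endfacet
  facet normal 0.0000 1.0000 0.0000
    outer loop
      vertex 25.2 5.1 0.0
      vertex 9.8 5.1 21.1
      vertex 25.2 5.1 21.1
    endloop
  endfacet
  facet normal 1.0000 0.0000 0.0000
    outer loop
      vertex 9.8 5.1 0.0
      vertex 9.8 19.8 0.0
      vertex 9.8 19.8 21.1
    endloop
  endfacet
  facet normal 1.0000 0.0000 0.0000
    outer loop
      vertex 9.8 5.1 0.0
      vertex 9.8 19.8 21.1
      vertex 9.8 5.1 21.1
    endloop
  endfacet
  facet normal 0.0000 1.0000 0.0000
    outer loop
      vertex 9.8 19.8 0.0
      vertex 0.0 19.8 0.0
      vertex 0.0 19.8 21.1
    endloop
  endfacet
  facet normal 0.0000 1.0000 0.0000
    outer loop
      vertex 9.8 19.8 0.0
      vertex 0.0 19.8 21.1
      vertex 9.8 19.8 21.1
    endloop
  endfacet
  facet normal -1.0000 0.0000 0.0000
    outer loop
      vertex 0.0 19.8 0.0
      vertex 0.0 0.0 0.0
      vertex 0.0 0.0 21.1
    endloop
  endfacet
  facet normal -1.0000 0.0000 0.0000
    outer loop
      vertex 0.0 19.8 0.0
      vertex 0.0 0.0 21.1
      vertex 0.0 19.8 21.1
    endloop
  endfacet
endsolid part

The G0 Z moves step by Δz≈3.0 mm. Every layer's G1 loop is the same polygon, so the solid is a straight extrusion of it from z=0 to z≈21.1. Closing with flat bottom and top caps and triangulating gives 20 facets — an L-shaped prism: outer 25.2 × 19.8 mm, arm thicknesses ≈ 5.1 mm (horizontal) and 9.8 mm (vertical), extruded 21.1 mm in z.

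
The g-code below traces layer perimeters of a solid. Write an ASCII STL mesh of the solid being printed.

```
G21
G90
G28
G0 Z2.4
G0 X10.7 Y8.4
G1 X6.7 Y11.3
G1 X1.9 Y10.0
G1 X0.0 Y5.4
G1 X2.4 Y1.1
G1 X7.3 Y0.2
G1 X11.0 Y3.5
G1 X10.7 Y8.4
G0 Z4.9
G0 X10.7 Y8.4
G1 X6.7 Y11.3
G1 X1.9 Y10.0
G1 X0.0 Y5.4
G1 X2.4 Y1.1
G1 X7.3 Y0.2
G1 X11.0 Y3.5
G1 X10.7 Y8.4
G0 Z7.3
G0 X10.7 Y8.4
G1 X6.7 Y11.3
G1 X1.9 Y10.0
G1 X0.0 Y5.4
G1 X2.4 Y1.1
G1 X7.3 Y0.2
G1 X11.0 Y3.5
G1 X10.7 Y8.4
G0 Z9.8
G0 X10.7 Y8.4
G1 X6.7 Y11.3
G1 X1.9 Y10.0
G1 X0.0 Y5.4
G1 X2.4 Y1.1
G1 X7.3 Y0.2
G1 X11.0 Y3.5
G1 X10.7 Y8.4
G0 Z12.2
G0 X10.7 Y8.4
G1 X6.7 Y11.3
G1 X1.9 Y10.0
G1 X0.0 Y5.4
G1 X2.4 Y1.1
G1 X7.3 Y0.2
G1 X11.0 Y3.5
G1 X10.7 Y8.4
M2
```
solid part
  facet normal 0.0000 0.0000 -1.0000
    outer loop
      vertex 1.9 10.0 0.0
      vertex 6.7 11.3 0.0
      vertex 10.7 8.4 0.0
    endloop
  endfacet
  facet normal 0.0000 0.0000 -1.0000
    outer loop
      vertex 0.0 5.4 0.0
      vertex 1.9 10.0 0.0
      vertex 10.7 8.4 0.0
    endloop
  endfacet
  facet normal 0.0000 0.0000 -1.0000
    outer loop
      vertex 2.4 1.1 0.0
      vertex 0.0 5.4 0.0
      vertex 10.7 8.4 0.0
    endloop
  endfacet
  facet normal 0.0000 0.0000 -1.0000
    outer loop
      vertex 7.3 0.2 0.0
      vertex 2.4 1.1 0.0
      vertex 10.7 8.4 0.0
    endloop
  endfacet
  facet normal 0.0000 0.0000 -1.0000
    outer loop
      vertex 11.0 3.5 0.0
      vertex 7.3 0.2 0.0
      vertex 10.7 8.4 0.0
    endloop
  endfacet
  facet normal 0.0000 0.0000 1.0000
    outer loop
      vertex 10.7 8.4 12.2
      vertex 6.7 11.3 12.2
      vertex 1.9 10.0 12.2
    endloop
  endfacet
  facet normal 0.0000 0.0000 1.0000
    outer loop
      vertex 10.7 8.4 12.2
      vertex 1.9 10.0 12.2
      vertex 0.0 5.4 12.2
    endloop
  endfacet
  facet normal 0.0000 0.0000 1.0000
    outer loop
      vertex 10.7 8.4 12.2
      vertex 0.0 5.4 12.2
      vertex 2.4 1.1 12.2
    endloop
  endfacet
  facet normal 0.0000 0.0000 1.0000
    outer loop
      vertex 10.7 8.4 12.2
      vertex 2.4 1.1 12.2
      vertex 7.3 0.2 12.2
    endloop
  endfacet
  facet normal 0.0000 0.0000 1.0000
    outer loop
      vertex 10.7 8.4 12.2
      vertex 7.3 0.2 12.2
      vertex 11.0 3.5 12.2
    endloop
  endfacet
  facet normal 0.5870 0.8096 0.0000
    outer loop
      vertex 10.7 8.4 0.0
      vertex 6.7 11.3 0.0
      vertex 6.7 11.3 12.2
    endloop
  endfacet
  facet normal 0.5870 0.8096 0.0000
    outer loop
      vertex 10.7 8.4 0.0
      vertex 6.7 11.3 12.2
      vertex 10.7 8.4 12.2
    endloop
  endfacet
  facet normal -0.2614 0.9652 0.0000
    outer loop
      vertex 6.7 11.3 0.0
      vertex 1.9 10.0 0.0
      vertex 1.9 10.0 12.2
    endloop
  endfacet
  facet normal -0.2614 0.9652 0.0000
    outer loop
      vertex 6.7 11.3 0.0
      vertex 1.9 10.0 12.2
      vertex 6.7 11.3 12.2
    endloop
  endfacet
  facet normal -0.9243 0.3818 0.0000
    outer loop
      vertex 1.9 10.0 0.0
      vertex 0.0 5.4 0.0
      vertex 0.0 5.4 12.2
    endloop
  endfacet
  facet normal -0.9243 0.3818 0.0000
    outer loop
      vertex 1.9 10.0 0.0
      vertex 0.0 5.4 12.2
      vertex 1.9 10.0 12.2
    endloop
  endfacet
  facet normal -0.8732 -0.4874 0.0000
    outer loop
      vertex 0.0 5.4 0.0
      vertex 2.4 1.1 0.0
      vertex 2.4 1.1 12.2
    endloop
  endfacet
  facet normal -0.8732 -0.4874 0.0000
    outer loop
      vertex 0.0 5.4 0.0
      vertex 2.4 1.1 12.2
      vertex 0.0 5.4 12.2
    endloop
  endfacet
  facet normal -0.1807 -0.9835 0.0000
    outer loop
      vertex 2.4 1.1 0.0
      vertex 7.3 0.2 0.0
      vertex 7.3 0.2 12.2
    endloop
  endfacet
  facet normal -0.1807 -0.9835 0.0000
    outer loop
      vertex 2.4 1.1 0.0
      vertex 7.3 0.2 12.2
      vertex 2.4 1.1 12.2
    endloop
  endfacet
  facet normal 0.6656 -0.7463 0.0000
    outer loop
      vertex 7.3 0.2 0.0
      vertex 11.0 3.5 0.0
      vertex 11.0 3.5 12.2
    endloop
  endfacet
  facet normal 0.6656 -0.7463 0.0000
    outer loop
      vertex 7.3 0.2 0.0
      vertex 11.0 3.5 12.2
      vertex 7.3 0.2 12.2
    endloop
  endfacet
  facet normal 0.9981 0.0611 0.0000
    outer loop
      vertex 11.0 3.5 0.0
      vertex 10.7 8.4 0.0
      vertex 10.7 8.4 12.2
    endloop
  endfacet
  facet normal 0.9981 0.0611 0.0000
    outer loop
      vertex 11.0 3.5 0.0
      vertex 10.7 8.4 12.2
      vertex 11.0 3.5 12.2
    endloop
  endfacet
endsolid part

The G0 Z moves step by Δz≈2.4 mm. Every layer's G1 loop is the same polygon, so the solid is a straight extrusion of it from z=0 to z≈12.2. Closing with flat bottom and top caps and triangulating gives 24 facets — a regular 7-sided prism (a cylinder approximated with 7 flat sides), circumscribed radius ≈ 5.7 mm, height ≈ 12.2 mm.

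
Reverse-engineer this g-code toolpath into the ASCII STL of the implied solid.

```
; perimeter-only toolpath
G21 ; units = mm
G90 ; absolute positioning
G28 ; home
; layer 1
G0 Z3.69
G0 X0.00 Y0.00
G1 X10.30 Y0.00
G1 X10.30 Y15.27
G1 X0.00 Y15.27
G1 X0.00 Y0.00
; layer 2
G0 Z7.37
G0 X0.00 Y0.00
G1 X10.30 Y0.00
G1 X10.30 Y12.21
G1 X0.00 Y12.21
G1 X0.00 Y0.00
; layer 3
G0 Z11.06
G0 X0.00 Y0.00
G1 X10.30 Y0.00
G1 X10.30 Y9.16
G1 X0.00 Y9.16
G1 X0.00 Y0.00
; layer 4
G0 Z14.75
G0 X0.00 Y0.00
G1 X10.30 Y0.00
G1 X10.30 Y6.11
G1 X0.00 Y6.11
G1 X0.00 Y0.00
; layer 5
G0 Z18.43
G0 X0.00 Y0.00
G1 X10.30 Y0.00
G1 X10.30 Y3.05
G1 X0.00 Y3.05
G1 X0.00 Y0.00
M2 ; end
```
solid part
  facet normal 0.0000 0.0000 -1.0000
    outer loop
      vertex 10.30 18.32 0.00
      vertex 10.30 0.00 0.00
      vertex 0.00 0.00 0.00
    endloop
  endfacet
  facet normal 0.0000 0.0000 -1.0000
    outer loop
      vertex 0.00 18.32 0.00
      vertex 10.30 18.32 0.00
      vertex 0.00 0.00 0.00
    endloop
  endfacet
  facet normal 0.0000 -1.0000 0.0000
    outer loop
      vertex 0.00 0.00 0.00
      vertex 10.30 0.00 0.00
      vertex 10.30 0.00 22.12
    endloop
  endfacet
  facet normal 0.0000 -1.0000 0.0000
    outer loop
      vertex 0.00 0.00 0.00
      vertex 10.30 0.00 22.12
      vertex 0.00 0.00 22.12
    endloop
  endfacet
  facet normal 0.0000 0.7702 0.6379
    outer loop
      vertex 0.00 0.00 22.12
      vertex 10.30 0.00 22.12
      vertex 10.30 18.32 0.00
    endloop
  endfacet
  facet normal 0.0000 0.7702 0.6379
    outer loop
      vertex 0.00 0.00 22.12
      vertex 10.30 18.32 0.00
      vertex 0.00 18.32 0.00
    endloop
  endfacet
  facet normal -1.0000 0.0000 0.0000
    outer loop
      vertex 0.00 0.00 22.12
      vertex 0.00 18.32 0.00
      vertex 0.00 0.00 0.00
    endloop
  endfacet
  facet normal 1.0000 0.0000 0.0000
    outer loop
      vertex 10.30 0.00 0.00
      vertex 10.30 18.32 0.00
      vertex 10.30 0.00 22.12
    endloop
  endfacet
endsolid part

The G0 Z moves step by Δz≈3.69 mm. The G1 loops shrink linearly with z, so the solid tapers from its base footprint up to z≈22.1. Closing with a flat bottom cap and the tapered top and triangulating gives 8 facets — a wedge (ramp): 10.3 × 18.3 mm base, rising to 22.1 mm along the y=0 edge and sloping linearly to z=0 at y=18.3.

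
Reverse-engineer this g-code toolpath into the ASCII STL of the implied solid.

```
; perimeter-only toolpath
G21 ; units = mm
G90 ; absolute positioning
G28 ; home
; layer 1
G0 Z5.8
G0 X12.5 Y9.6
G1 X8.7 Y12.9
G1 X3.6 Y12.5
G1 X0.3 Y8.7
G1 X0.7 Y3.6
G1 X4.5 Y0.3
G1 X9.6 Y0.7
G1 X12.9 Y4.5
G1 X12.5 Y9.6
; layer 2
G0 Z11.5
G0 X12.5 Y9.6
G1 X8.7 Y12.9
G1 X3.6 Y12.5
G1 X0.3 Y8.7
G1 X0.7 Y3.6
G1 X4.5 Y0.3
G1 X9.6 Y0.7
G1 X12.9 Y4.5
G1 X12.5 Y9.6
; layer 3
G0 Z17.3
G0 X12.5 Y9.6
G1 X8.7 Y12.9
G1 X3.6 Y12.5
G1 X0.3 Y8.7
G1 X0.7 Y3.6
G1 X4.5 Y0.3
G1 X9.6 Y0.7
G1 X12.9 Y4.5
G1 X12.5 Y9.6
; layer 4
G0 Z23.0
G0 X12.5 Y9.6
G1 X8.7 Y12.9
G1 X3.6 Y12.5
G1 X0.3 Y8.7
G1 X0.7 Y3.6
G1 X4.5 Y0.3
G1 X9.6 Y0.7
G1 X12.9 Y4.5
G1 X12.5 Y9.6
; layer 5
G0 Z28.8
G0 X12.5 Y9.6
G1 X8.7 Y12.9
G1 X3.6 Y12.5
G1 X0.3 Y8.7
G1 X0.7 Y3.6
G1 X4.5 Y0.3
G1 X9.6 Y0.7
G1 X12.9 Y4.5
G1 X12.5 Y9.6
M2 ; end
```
solid part
  facet normal 0.0000 0.0000 -1.0000
    outer loop
      vertex 3.6 12.5 0.0
      vertex 8.7 12.9 0.0
      vertex 12.5 9.6 0.0
    endloop
  endfacet
  facet normal 0.0000 0.0000 -1.0000
    outer loop
      vertex 0.3 8.7 0.0
      vertex 3.6 12.5 0.0
      vertex 12.5 9.6 0.0
    endloop
  endfacet
  facet normal 0.0000 0.0000 -1.0000
    outer loop
      vertex 0.7 3.6 0.0
      vertex 0.3 8.7 0.0
      vertex 12.5 9.6 0.0
    endloop
  endfacet
  facet normal 0.0000 0.0000 -1.0000
    outer loop
      vertex 4.5 0.3 0.0
      vertex 0.7 3.6 0.0
      vertex 12.5 9.6 0.0
    endloop
  endfacet
  facet normal 0.0000 0.0000 -1.0000
    outer loop
      vertex 9.6 0.7 0.0
      vertex 4.5 0.3 0.0
      vertex 12.5 9.6 0.0
    endloop
  endfacet
  facet normal 0.0000 0.0000 -1.0000
    outer loop
      vertex 12.9 4.5 0.0
      vertex 9.6 0.7 0.0
      vertex 12.5 9.6 0.0
    endloop
  endfacet
  facet normal 0.0000 0.0000 1.0000
    outer loop
      vertex 12.5 9.6 28.8
      vertex 8.7 12.9 28.8
      vertex 3.6 12.5 28.8
    endloop
  endfacet
  facet normal 0.0000 0.0000 1.0000
    outer loop
      vertex 12.5 9.6 28.8
      vertex 3.6 12.5 28.8
      vertex 0.3 8.7 28.8
    endloop
  endfacet
  facet normal 0.0000 0.0000 1.0000
    outer loop
      vertex 12.5 9.6 28.8
      vertex 0.3 8.7 28.8
      vertex 0.7 3.6 28.8
    endloop
  endfacet
  facet normal 0.0000 0.0000 1.0000
    outer loop
      vertex 12.5 9.6 28.8
      vertex 0.7 3.6 28.8
      vertex 4.5 0.3 28.8
    endloop
  endfacet
  facet normal 0.0000 0.0000 1.0000
    outer loop
      vertex 12.5 9.6 28.8
      vertex 4.5 0.3 28.8
      vertex 9.6 0.7 28.8
    endloop
  endfacet
  facet normal 0.0000 0.0000 1.0000
    outer loop
      vertex 12.5 9.6 28.8
      vertex 9.6 0.7 28.8
      vertex 12.9 4.5 28.8
    endloop
  endfacet
  facet normal 0.6557 0.7550 0.0000
    outer loop
      vertex 12.5 9.6 0.0
      vertex 8.7 12.9 0.0
      vertex 8.7 12.9 28.8
    endloop
  endfacet
  facet normal 0.6557 0.7550 0.0000
    outer loop
      vertex 12.5 9.6 0.0
      vertex 8.7 12.9 28.8
      vertex 12.5 9.6 28.8
    endloop
  endfacet
  facet normal -0.0782 0.9969 0.0000
    outer loop
      vertex 8.7 12.9 0.0
      vertex 3.6 12.5 0.0
      vertex 3.6 12.5 28.8
    endloop
  endfacet
  facet normal -0.0782 0.9969 0.0000
    outer loop
      vertex 8.7 12.9 0.0
      vertex 3.6 12.5 28.8
      vertex 8.7 12.9 28.8
    endloop
  endfacet
  facet normal -0.7550 0.6557 0.0000
    outer loop
      vertex 3.6 12.5 0.0
      vertex 0.3 8.7 0.0
      vertex 0.3 8.7 28.8
    endloop
  endfacet
  facet normal -0.7550 0.6557 0.0000
    outer loop
      vertex 3.6 12.5 0.0
      vertex 0.3 8.7 28.8
      vertex 3.6 12.5 28.8
    endloop
  endfacet
  facet normal -0.9969 -0.0782 0.0000
    outer loop
      vertex 0.3 8.7 0.0
      vertex 0.7 3.6 0.0
      vertex 0.7 3.6 28.8
    endloop
  endfacet
  facet normal -0.9969 -0.0782 0.0000
    outer loop
      vertex 0.3 8.7 0.0
      vertex 0.7 3.6 28.8
      vertex 0.3 8.7 28.8
    endloop
  endfacet
  facet normal -0.6557 -0.7550 0.0000
    outer loop
      vertex 0.7 3.6 0.0
      vertex 4.5 0.3 0.0
      vertex 4.5 0.3 28.8
    endloop
  endfacet
  facet normal -0.6557 -0.7550 0.0000
    outer loop
      vertex 0.7 3.6 0.0
      vertex 4.5 0.3 28.8
      vertex 0.7 3.6 28.8
    endloop
  endfacet
  facet normal 0.0782 -0.9969 0.0000
    outer loop
      vertex 4.5 0.3 0.0
      vertex 9.6 0.7 0.0
      vertex 9.6 0.7 28.8
    endloop
  endfacet
  facet normal 0.0782 -0.9969 0.0000
    outer loop
      vertex 4.5 0.3 0.0
      vertex 9.6 0.7 28.8
      vertex 4.5 0.3 28.8
    endloop
  endfacet
  facet normal 0.7550 -0.6557 0.0000
    outer loop
      vertex 9.6 0.7 0.0
      vertex 12.9 4.5 0.0
      vertex 12.9 4.5 28.8
    endloop
  endfacet
  facet normal 0.7550 -0.6557 0.0000
    outer loop
      vertex 9.6 0.7 0.0
      vertex 12.9 4.5 28.8
      vertex 9.6 0.7 28.8
    endloop
  endfacet
  facet normal 0.9969 0.0782 0.0000
    outer loop
      vertex 12.9 4.5 0.0
      vertex 12.5 9.6 0.0
      vertex 12.5 9.6 28.8
    endloop
  endfacet
  facet normal 0.9969 0.0782 0.0000
    outer loop
      vertex 12.9 4.5 0.0
      vertex 12.5 9.6 28.8
      vertex 12.9 4.5 28.8
    endloop
  endfacet
endsolid part

The G0 Z moves step by Δz≈5.8 mm. Every layer's G1 loop is the same polygon, so the solid is a straight extrusion of it from z=0 to z≈28.8. Closing with flat bottom and top caps and triangulating gives 28 facets — a regular 8-sided prism (a cylinder approximated with 8 flat sides), circumscribed radius ≈ 6.6 mm, height ≈ 28.8 mm.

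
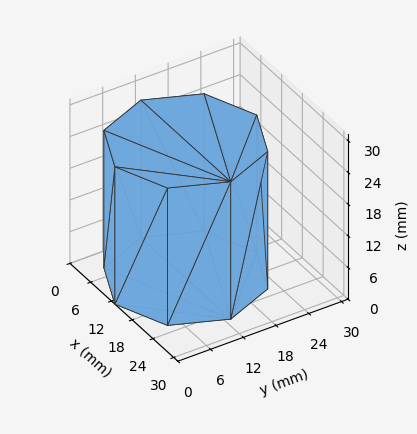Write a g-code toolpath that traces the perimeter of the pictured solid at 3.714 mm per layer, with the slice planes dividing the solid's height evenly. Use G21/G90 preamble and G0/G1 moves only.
Reading the render: the shape is a regular 8-sided prism (a cylinder approximated with 8 flat sides), circumscribed radius ≈ 13 mm, height ≈ 26 mm (dimensions read to the nearest mm from the axis ticks). For the g-code, the solid's height is divided into equal slices at the stated Δz and each level perimeter traced with G1 moves after a G0 lift.

; perimeter-only toolpath
G21 ; units = mm
G90 ; absolute positioning
G28 ; home
; layer 1
G0 Z3.714
G0 X26.000 Y13.000
G1 X22.192 Y22.192
G1 X13.000 Y26.000
G1 X3.808 Y22.192
G1 X0.000 Y13.000
G1 X3.808 Y3.808
G1 X13.000 Y0.000
G1 X22.192 Y3.808
G1 X26.000 Y13.000
; layer 2
G0 Z7.429
G0 X26.000 Y13.000
G1 X22.192 Y22.192
G1 X13.000 Y26.000
G1 X3.808 Y22.192
G1 X0.000 Y13.000
G1 X3.808 Y3.808
G1 X13.000 Y0.000
G1 X22.192 Y3.808
G1 X26.000 Y13.000
; layer 3
G0 Z11.143
G0 X26.000 Y13.000
G1 X22.192 Y22.192
G1 X13.000 Y26.000
G1 X3.808 Y22.192
G1 X0.000 Y13.000
G1 X3.808 Y3.808
G1 X13.000 Y0.000
G1 X22.192 Y3.808
G1 X26.000 Y13.000
; layer 4
G0 Z14.857
G0 X26.000 Y13.000
G1 X22.192 Y22.192
G1 X13.000 Y26.000
G1 X3.808 Y22.192
G1 X0.000 Y13.000
G1 X3.808 Y3.808
G1 X13.000 Y0.000
G1 X22.192 Y3.808
G1 X26.000 Y13.000
; layer 5
G0 Z18.571
G0 X26.000 Y13.000
G1 X22.192 Y22.192
G1 X13.000 Y26.000
G1 X3.808 Y22.192
G1 X0.000 Y13.000
G1 X3.808 Y3.808
G1 X13.000 Y0.000
G1 X22.192 Y3.808
G1 X26.000 Y13.000
; layer 6
G0 Z22.286
G0 X26.000 Y13.000
G1 X22.192 Y22.192
G1 X13.000 Y26.000
G1 X3.808 Y22.192
G1 X0.000 Y13.000
G1 X3.808 Y3.808
G1 X13.000 Y0.000
G1 X22.192 Y3.808
G1 X26.000 Y13.000
; layer 7
G0 Z26.000
G0 X26.000 Y13.000
G1 X22.192 Y22.192
G1 X13.000 Y26.000
G1 X3.808 Y22.192
G1 X0.000 Y13.000
G1 X3.808 Y3.808
G1 X13.000 Y0.000
G1 X22.192 Y3.808
G1 X26.000 Y13.000
M2 ; end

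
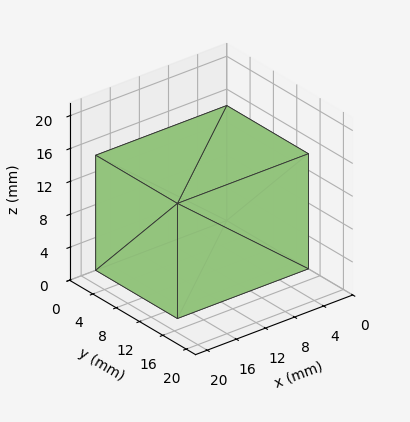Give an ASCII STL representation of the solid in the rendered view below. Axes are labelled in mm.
Reading the render: the shape is a rectangular box, roughly 18 × 14 mm footprint and 14 mm tall (dimensions read to the nearest mm from the axis ticks). For the STL, each face is triangulated and given an outward normal.

solid part
  facet normal 0.0000 0.0000 -1.0000
    outer loop
      vertex 18.00 14.00 0.00
      vertex 18.00 0.00 0.00
      vertex 0.00 0.00 0.00
    endloop
  endfacet
  facet normal 0.0000 0.0000 -1.0000
    outer loop
      vertex 0.00 14.00 0.00
      vertex 18.00 14.00 0.00
      vertex 0.00 0.00 0.00
    endloop
  endfacet
  facet normal 0.0000 0.0000 1.0000
    outer loop
      vertex 0.00 0.00 14.00
      vertex 18.00 0.00 14.00
      vertex 18.00 14.00 14.00
    endloop
  endfacet
  facet normal 0.0000 0.0000 1.0000
    outer loop
      vertex 0.00 0.00 14.00
      vertex 18.00 14.00 14.00
      vertex 0.00 14.00 14.00
    endloop
  endfacet
  facet normal 0.0000 -1.0000 0.0000
    outer loop
      vertex 0.00 0.00 0.00
      vertex 18.00 0.00 0.00
      vertex 18.00 0.00 14.00
    endloop
  endfacet
  facet normal 0.0000 -1.0000 0.0000
    outer loop
      vertex 0.00 0.00 0.00
      vertex 18.00 0.00 14.00
      vertex 0.00 0.00 14.00
    endloop
  endfacet
  facet normal 0.0000 1.0000 0.0000
    outer loop
      vertex 18.00 14.00 14.00
      vertex 18.00 14.00 0.00
      vertex 0.00 14.00 0.00
    endloop
  endfacet
  facet normal 0.0000 1.0000 0.0000
    outer loop
      vertex 0.00 14.00 14.00
      vertex 18.00 14.00 14.00
      vertex 0.00 14.00 0.00
    endloop
  endfacet
  facet normal -1.0000 0.0000 0.0000
    outer loop
      vertex 0.00 14.00 14.00
      vertex 0.00 14.00 0.00
      vertex 0.00 0.00 0.00
    endloop
  endfacet
  facet normal -1.0000 0.0000 0.0000
    outer loop
      vertex 0.00 0.00 14.00
      vertex 0.00 14.00 14.00
      vertex 0.00 0.00 0.00
    endloop
  endfacet
  facet normal 1.0000 0.0000 0.0000
    outer loop
      vertex 18.00 0.00 0.00
      vertex 18.00 14.00 0.00
      vertex 18.00 14.00 14.00
    endloop
  endfacet
  facet normal 1.0000 0.0000 0.0000
    outer loop
      vertex 18.00 0.00 0.00
      vertex 18.00 14.00 14.00
      vertex 18.00 0.00 14.00
    endloop
  endfacet
endsolid part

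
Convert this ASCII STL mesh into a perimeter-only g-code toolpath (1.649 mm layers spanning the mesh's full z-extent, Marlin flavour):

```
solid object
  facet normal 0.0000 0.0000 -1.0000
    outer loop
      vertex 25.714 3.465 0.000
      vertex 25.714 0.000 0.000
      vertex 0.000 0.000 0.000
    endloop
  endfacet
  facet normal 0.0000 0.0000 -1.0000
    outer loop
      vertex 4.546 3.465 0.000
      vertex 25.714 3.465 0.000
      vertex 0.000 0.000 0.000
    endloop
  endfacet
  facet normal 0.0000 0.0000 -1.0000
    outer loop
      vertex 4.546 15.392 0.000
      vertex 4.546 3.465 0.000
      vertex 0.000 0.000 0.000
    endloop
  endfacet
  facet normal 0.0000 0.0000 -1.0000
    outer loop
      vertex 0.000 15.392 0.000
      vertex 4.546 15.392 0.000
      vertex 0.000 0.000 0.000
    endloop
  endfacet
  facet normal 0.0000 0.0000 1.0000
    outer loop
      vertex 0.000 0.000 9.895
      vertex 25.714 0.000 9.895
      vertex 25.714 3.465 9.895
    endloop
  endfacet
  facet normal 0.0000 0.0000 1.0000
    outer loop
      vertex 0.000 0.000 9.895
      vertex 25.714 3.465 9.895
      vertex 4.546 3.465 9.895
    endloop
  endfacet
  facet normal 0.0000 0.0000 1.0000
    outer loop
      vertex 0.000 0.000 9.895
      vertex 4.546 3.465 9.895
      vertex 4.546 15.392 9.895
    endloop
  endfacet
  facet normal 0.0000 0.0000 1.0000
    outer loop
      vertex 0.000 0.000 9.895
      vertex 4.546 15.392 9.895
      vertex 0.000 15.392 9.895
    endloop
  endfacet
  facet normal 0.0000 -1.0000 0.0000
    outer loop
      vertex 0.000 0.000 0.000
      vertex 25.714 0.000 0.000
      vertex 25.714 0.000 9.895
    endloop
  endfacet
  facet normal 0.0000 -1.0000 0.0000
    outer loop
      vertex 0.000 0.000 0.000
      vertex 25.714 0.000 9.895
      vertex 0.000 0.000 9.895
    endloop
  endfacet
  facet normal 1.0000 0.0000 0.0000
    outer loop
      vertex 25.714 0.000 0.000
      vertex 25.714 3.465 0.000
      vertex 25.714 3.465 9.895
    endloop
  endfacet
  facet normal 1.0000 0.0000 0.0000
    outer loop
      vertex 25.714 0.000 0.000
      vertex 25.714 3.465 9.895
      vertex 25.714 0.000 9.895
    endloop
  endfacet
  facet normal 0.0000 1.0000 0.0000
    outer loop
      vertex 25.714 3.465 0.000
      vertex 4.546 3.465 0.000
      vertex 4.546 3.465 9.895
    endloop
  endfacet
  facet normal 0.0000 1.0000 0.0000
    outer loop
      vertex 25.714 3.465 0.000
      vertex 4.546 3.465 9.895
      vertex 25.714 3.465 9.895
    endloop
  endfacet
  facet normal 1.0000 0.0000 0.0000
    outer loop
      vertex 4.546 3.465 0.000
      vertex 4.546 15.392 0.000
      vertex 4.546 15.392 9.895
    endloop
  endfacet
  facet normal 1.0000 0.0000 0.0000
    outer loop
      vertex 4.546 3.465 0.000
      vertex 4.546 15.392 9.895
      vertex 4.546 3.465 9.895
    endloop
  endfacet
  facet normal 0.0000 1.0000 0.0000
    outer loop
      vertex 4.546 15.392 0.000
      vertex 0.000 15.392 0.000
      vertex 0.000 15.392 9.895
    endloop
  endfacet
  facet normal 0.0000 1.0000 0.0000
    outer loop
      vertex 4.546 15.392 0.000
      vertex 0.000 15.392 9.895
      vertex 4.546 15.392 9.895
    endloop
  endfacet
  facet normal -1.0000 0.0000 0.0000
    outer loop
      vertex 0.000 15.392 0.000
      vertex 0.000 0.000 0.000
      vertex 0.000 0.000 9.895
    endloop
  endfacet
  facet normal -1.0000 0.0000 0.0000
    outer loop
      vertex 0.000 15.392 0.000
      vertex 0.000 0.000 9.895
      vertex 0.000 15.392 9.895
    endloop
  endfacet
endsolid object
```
; perimeter-only toolpath
G21 ; units = mm
G90 ; absolute positioning
G28 ; home
; layer 1
G0 Z1.649
G0 X0.000 Y0.000
G1 X25.714 Y0.000
G1 X25.714 Y3.465
G1 X4.546 Y3.465
G1 X4.546 Y15.392
G1 X0.000 Y15.392
G1 X0.000 Y0.000
; layer 2
G0 Z3.298
G0 X0.000 Y0.000
G1 X25.714 Y0.000
G1 X25.714 Y3.465
G1 X4.546 Y3.465
G1 X4.546 Y15.392
G1 X0.000 Y15.392
G1 X0.000 Y0.000
; layer 3
G0 Z4.947
G0 X0.000 Y0.000
G1 X25.714 Y0.000
G1 X25.714 Y3.465
G1 X4.546 Y3.465
G1 X4.546 Y15.392
G1 X0.000 Y15.392
G1 X0.000 Y0.000
; layer 4
G0 Z6.597
G0 X0.000 Y0.000
G1 X25.714 Y0.000
G1 X25.714 Y3.465
G1 X4.546 Y3.465
G1 X4.546 Y15.392
G1 X0.000 Y15.392
G1 X0.000 Y0.000
; layer 5
G0 Z8.246
G0 X0.000 Y0.000
G1 X25.714 Y0.000
G1 X25.714 Y3.465
G1 X4.546 Y3.465
G1 X4.546 Y15.392
G1 X0.000 Y15.392
G1 X0.000 Y0.000
; layer 6
G0 Z9.895
G0 X0.000 Y0.000
G1 X25.714 Y0.000
G1 X25.714 Y3.465
G1 X4.546 Y3.465
G1 X4.546 Y15.392
G1 X0.000 Y15.392
G1 X0.000 Y0.000
M2 ; end

The solid is an L-shaped prism: outer 25.7 × 15.4 mm, arm thicknesses ≈ 3.46 mm (horizontal) and 4.55 mm (vertical), extruded 9.89 mm in z. Slicing at Δz = 1.649 mm — 6 equal slices spanning the solid's height, so layer i sits at z = i·h/6 — gives 6 non-empty perimeters. Each is a 6-segment closed polygon; G0 lifts to the layer z and rapids to the start vertex, then G1 traces the edges.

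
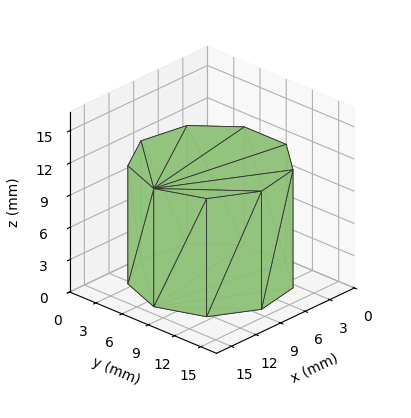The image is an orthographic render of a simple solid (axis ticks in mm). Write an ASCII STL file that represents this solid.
Reading the render: the shape is a regular 9-sided prism (a cylinder approximated with 9 flat sides), circumscribed radius ≈ 7 mm, height ≈ 11 mm (dimensions read to the nearest mm from the axis ticks). For the STL, each face is triangulated and given an outward normal.

solid part
  facet normal 0.0000 0.0000 -1.0000
    outer loop
      vertex 8.22 13.89 0.00
      vertex 12.36 11.50 0.00
      vertex 14.00 7.00 0.00
    endloop
  endfacet
  facet normal 0.0000 0.0000 -1.0000
    outer loop
      vertex 3.50 13.06 0.00
      vertex 8.22 13.89 0.00
      vertex 14.00 7.00 0.00
    endloop
  endfacet
  facet normal 0.0000 0.0000 -1.0000
    outer loop
      vertex 0.42 9.39 0.00
      vertex 3.50 13.06 0.00
      vertex 14.00 7.00 0.00
    endloop
  endfacet
  facet normal 0.0000 0.0000 -1.0000
    outer loop
      vertex 0.42 4.61 0.00
      vertex 0.42 9.39 0.00
      vertex 14.00 7.00 0.00
    endloop
  endfacet
  facet normal 0.0000 0.0000 -1.0000
    outer loop
      vertex 3.50 0.94 0.00
      vertex 0.42 4.61 0.00
      vertex 14.00 7.00 0.00
    endloop
  endfacet
  facet normal 0.0000 0.0000 -1.0000
    outer loop
      vertex 8.22 0.11 0.00
      vertex 3.50 0.94 0.00
      vertex 14.00 7.00 0.00
    endloop
  endfacet
  facet normal 0.0000 0.0000 -1.0000
    outer loop
      vertex 12.36 2.50 0.00
      vertex 8.22 0.11 0.00
      vertex 14.00 7.00 0.00
    endloop
  endfacet
  facet normal 0.0000 0.0000 1.0000
    outer loop
      vertex 14.00 7.00 11.00
      vertex 12.36 11.50 11.00
      vertex 8.22 13.89 11.00
    endloop
  endfacet
  facet normal 0.0000 0.0000 1.0000
    outer loop
      vertex 14.00 7.00 11.00
      vertex 8.22 13.89 11.00
      vertex 3.50 13.06 11.00
    endloop
  endfacet
  facet normal 0.0000 0.0000 1.0000
    outer loop
      vertex 14.00 7.00 11.00
      vertex 3.50 13.06 11.00
      vertex 0.42 9.39 11.00
    endloop
  endfacet
  facet normal 0.0000 0.0000 1.0000
    outer loop
      vertex 14.00 7.00 11.00
      vertex 0.42 9.39 11.00
      vertex 0.42 4.61 11.00
    endloop
  endfacet
  facet normal 0.0000 0.0000 1.0000
    outer loop
      vertex 14.00 7.00 11.00
      vertex 0.42 4.61 11.00
      vertex 3.50 0.94 11.00
    endloop
  endfacet
  facet normal 0.0000 0.0000 1.0000
    outer loop
      vertex 14.00 7.00 11.00
      vertex 3.50 0.94 11.00
      vertex 8.22 0.11 11.00
    endloop
  endfacet
  facet normal 0.0000 0.0000 1.0000
    outer loop
      vertex 14.00 7.00 11.00
      vertex 8.22 0.11 11.00
      vertex 12.36 2.50 11.00
    endloop
  endfacet
  facet normal 0.9395 0.3424 0.0000
    outer loop
      vertex 14.00 7.00 0.00
      vertex 12.36 11.50 0.00
      vertex 12.36 11.50 11.00
    endloop
  endfacet
  facet normal 0.9395 0.3424 0.0000
    outer loop
      vertex 14.00 7.00 0.00
      vertex 12.36 11.50 11.00
      vertex 14.00 7.00 11.00
    endloop
  endfacet
  facet normal 0.5000 0.8660 0.0000
    outer loop
      vertex 12.36 11.50 0.00
      vertex 8.22 13.89 0.00
      vertex 8.22 13.89 11.00
    endloop
  endfacet
  facet normal 0.5000 0.8660 0.0000
    outer loop
      vertex 12.36 11.50 0.00
      vertex 8.22 13.89 11.00
      vertex 12.36 11.50 11.00
    endloop
  endfacet
  facet normal -0.1732 0.9849 0.0000
    outer loop
      vertex 8.22 13.89 0.00
      vertex 3.50 13.06 0.00
      vertex 3.50 13.06 11.00
    endloop
  endfacet
  facet normal -0.1732 0.9849 0.0000
    outer loop
      vertex 8.22 13.89 0.00
      vertex 3.50 13.06 11.00
      vertex 8.22 13.89 11.00
    endloop
  endfacet
  facet normal -0.7660 0.6428 0.0000
    outer loop
      vertex 3.50 13.06 0.00
      vertex 0.42 9.39 0.00
      vertex 0.42 9.39 11.00
    endloop
  endfacet
  facet normal -0.7660 0.6428 0.0000
    outer loop
      vertex 3.50 13.06 0.00
      vertex 0.42 9.39 11.00
      vertex 3.50 13.06 11.00
    endloop
  endfacet
  facet normal -1.0000 0.0000 0.0000
    outer loop
      vertex 0.42 9.39 0.00
      vertex 0.42 4.61 0.00
      vertex 0.42 4.61 11.00
    endloop
  endfacet
  facet normal -1.0000 0.0000 0.0000
    outer loop
      vertex 0.42 9.39 0.00
      vertex 0.42 4.61 11.00
      vertex 0.42 9.39 11.00
    endloop
  endfacet
  facet normal -0.7660 -0.6428 0.0000
    outer loop
      vertex 0.42 4.61 0.00
      vertex 3.50 0.94 0.00
      vertex 3.50 0.94 11.00
    endloop
  endfacet
  facet normal -0.7660 -0.6428 0.0000
    outer loop
      vertex 0.42 4.61 0.00
      vertex 3.50 0.94 11.00
      vertex 0.42 4.61 11.00
    endloop
  endfacet
  facet normal -0.1732 -0.9849 0.0000
    outer loop
      vertex 3.50 0.94 0.00
      vertex 8.22 0.11 0.00
      vertex 8.22 0.11 11.00
    endloop
  endfacet
  facet normal -0.1732 -0.9849 0.0000
    outer loop
      vertex 3.50 0.94 0.00
      vertex 8.22 0.11 11.00
      vertex 3.50 0.94 11.00
    endloop
  endfacet
  facet normal 0.5000 -0.8660 0.0000
    outer loop
      vertex 8.22 0.11 0.00
      vertex 12.36 2.50 0.00
      vertex 12.36 2.50 11.00
    endloop
  endfacet
  facet normal 0.5000 -0.8660 0.0000
    outer loop
      vertex 8.22 0.11 0.00
      vertex 12.36 2.50 11.00
      vertex 8.22 0.11 11.00
    endloop
  endfacet
  facet normal 0.9395 -0.3424 0.0000
    outer loop
      vertex 12.36 2.50 0.00
      vertex 14.00 7.00 0.00
      vertex 14.00 7.00 11.00
    endloop
  endfacet
  facet normal 0.9395 -0.3424 0.0000
    outer loop
      vertex 12.36 2.50 0.00
      vertex 14.00 7.00 11.00
      vertex 12.36 2.50 11.00
    endloop
  endfacet
endsolid part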